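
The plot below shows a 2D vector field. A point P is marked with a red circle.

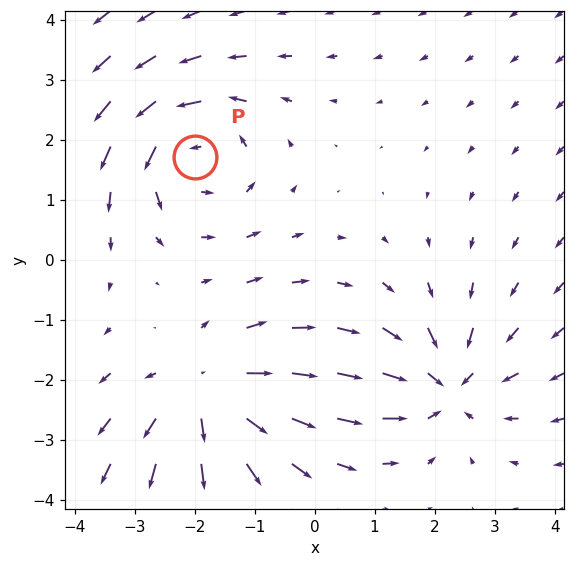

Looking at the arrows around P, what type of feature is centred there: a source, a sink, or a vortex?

vortex

At P (-2.0, 1.7) the arrows circulate counterclockwise. Divergence ≈0, curl about +3 — near-zero divergence with nonzero curl is a vortex.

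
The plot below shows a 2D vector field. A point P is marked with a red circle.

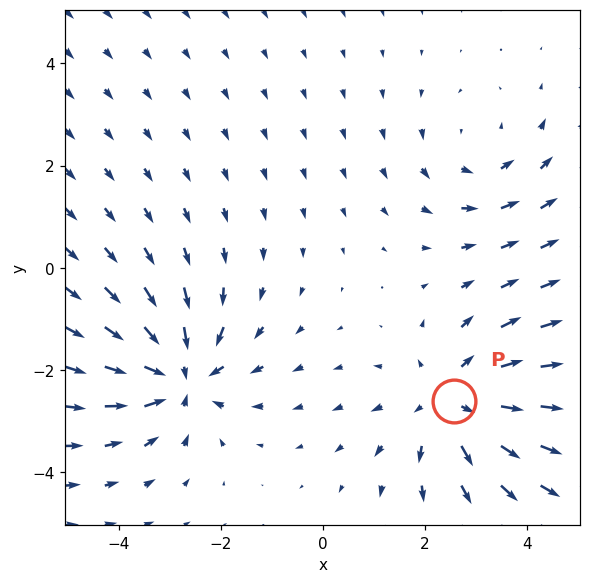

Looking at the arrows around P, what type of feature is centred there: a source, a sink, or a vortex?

source

At P (2.6, -2.6) the arrows spread outward. Divergence about +3, curl ≈0 — positive divergence with near-zero curl is a source.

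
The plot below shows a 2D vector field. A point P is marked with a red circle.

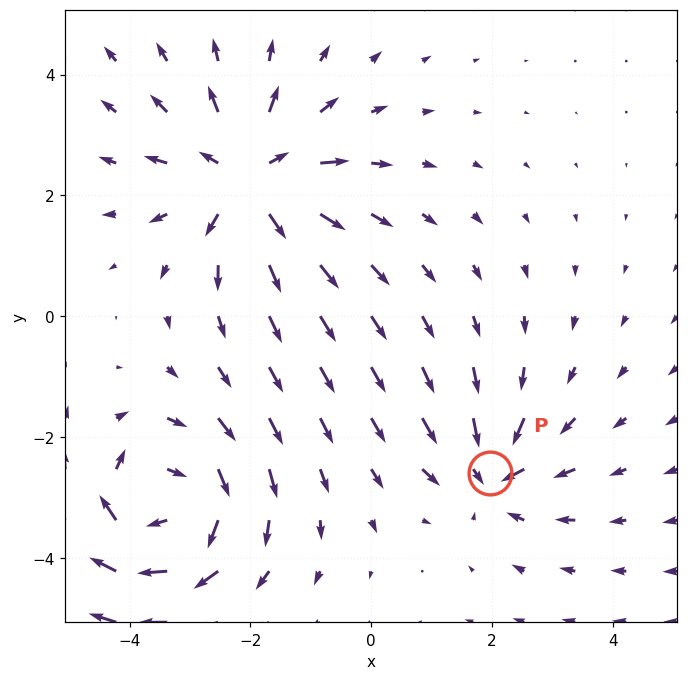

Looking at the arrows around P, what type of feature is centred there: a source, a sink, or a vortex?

At P (2.0, -2.6) the arrows converge inward. Divergence about -4, curl ≈0 — negative divergence with near-zero curl is a sink.

sink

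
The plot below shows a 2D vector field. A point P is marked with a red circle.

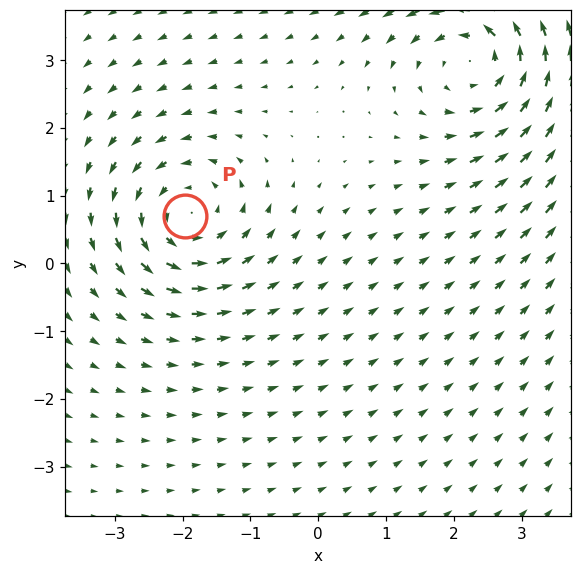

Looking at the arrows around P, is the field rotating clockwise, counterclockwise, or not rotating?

counterclockwise

Near P at (-2.0, 0.7) the arrows circulate counterclockwise. The curl (z-component) there is about +3; positive curl means counterclockwise rotation.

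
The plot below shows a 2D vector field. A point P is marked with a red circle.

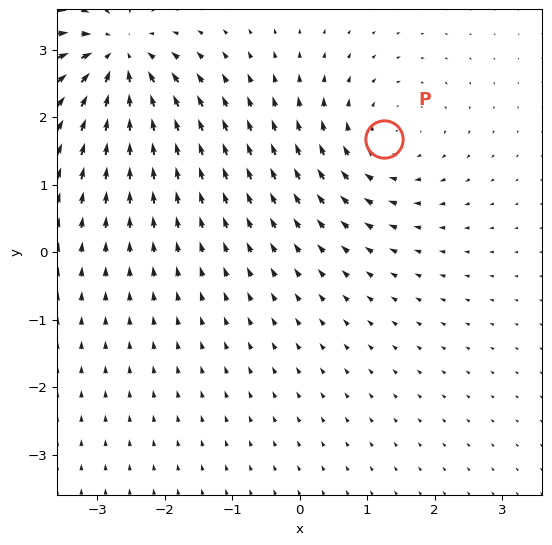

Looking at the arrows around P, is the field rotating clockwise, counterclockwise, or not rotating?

Near P at (1.3, 1.7) the arrows circulate clockwise. The curl (z-component) there is about -3; negative curl means clockwise rotation.

clockwise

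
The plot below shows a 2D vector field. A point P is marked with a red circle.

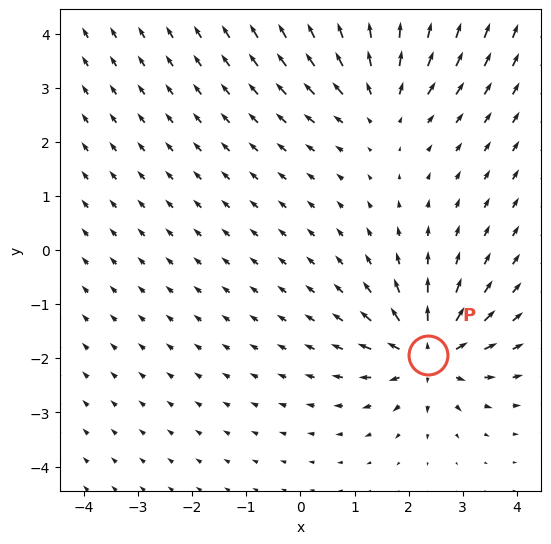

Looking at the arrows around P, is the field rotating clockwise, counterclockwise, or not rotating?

Near P at (2.4, -1.9) the arrows show no circulation. The curl there is ≈0.

not rotating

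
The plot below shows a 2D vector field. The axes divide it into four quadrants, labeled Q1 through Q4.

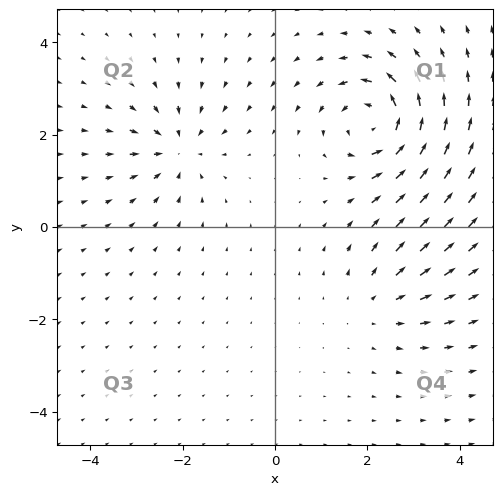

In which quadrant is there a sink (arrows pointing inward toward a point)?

Q2

The sink sits at approximately (-2.1, 1.7), which lies in quadrant Q2. The divergence there is about -4, negative as expected for a sink.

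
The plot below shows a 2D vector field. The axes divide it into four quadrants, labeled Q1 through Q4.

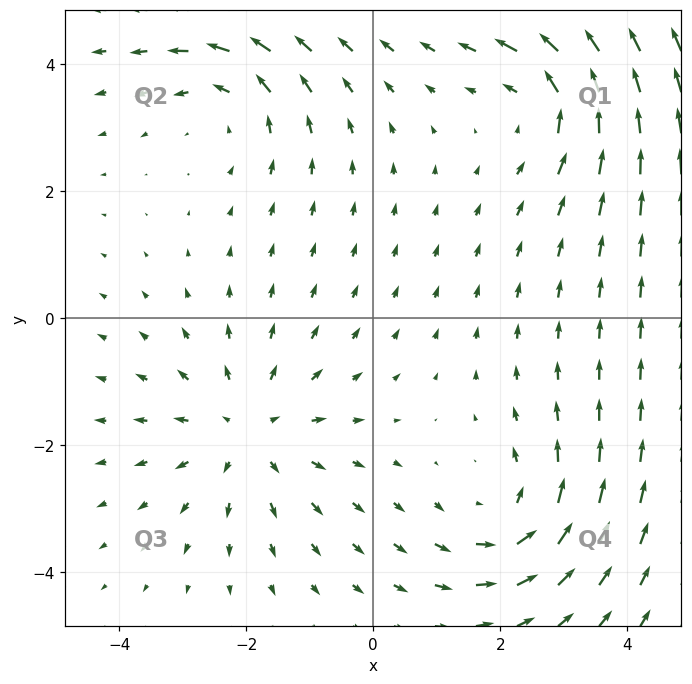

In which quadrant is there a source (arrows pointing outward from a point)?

The source sits at approximately (-2.0, -1.8), which lies in quadrant Q3. The divergence there is about +3, positive as expected for a source.

Q3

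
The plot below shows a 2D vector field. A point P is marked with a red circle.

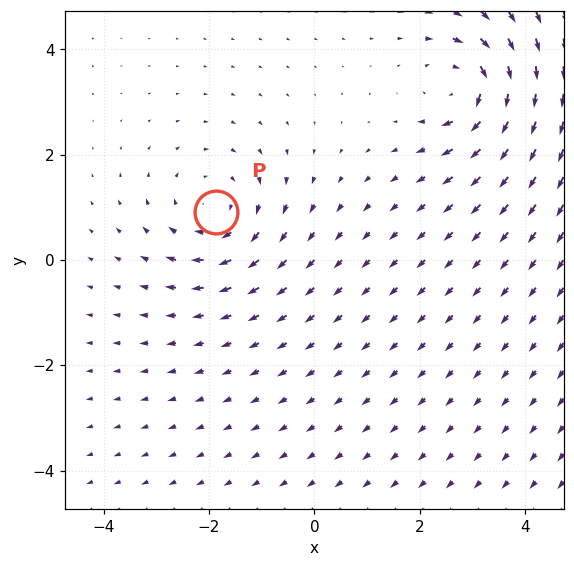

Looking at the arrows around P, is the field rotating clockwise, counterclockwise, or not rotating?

Near P at (-1.9, 0.9) the arrows circulate clockwise. The curl (z-component) there is about -3; negative curl means clockwise rotation.

clockwise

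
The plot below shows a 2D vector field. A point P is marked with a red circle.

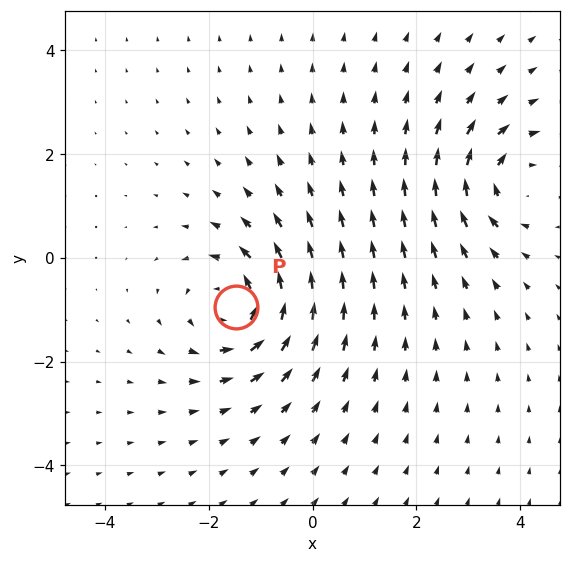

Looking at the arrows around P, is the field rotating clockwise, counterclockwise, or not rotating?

Near P at (-1.5, -0.9) the arrows circulate counterclockwise. The curl (z-component) there is about +4; positive curl means counterclockwise rotation.

counterclockwise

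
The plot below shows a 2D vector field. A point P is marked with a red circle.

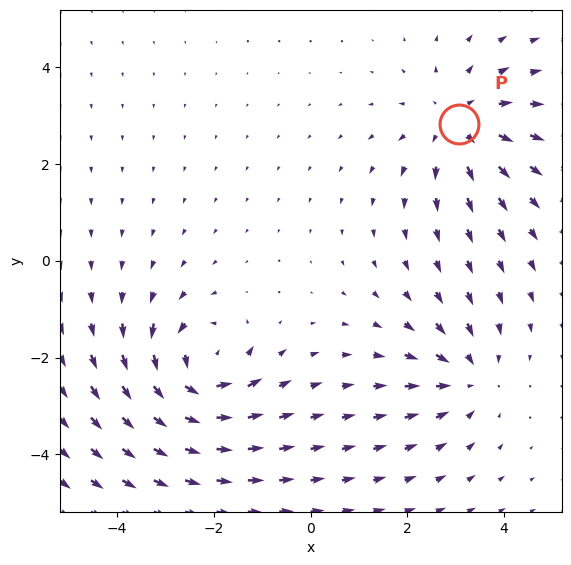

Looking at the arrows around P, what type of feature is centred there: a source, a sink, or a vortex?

At P (3.1, 2.8) the arrows spread outward. Divergence about +3, curl ≈0 — positive divergence with near-zero curl is a source.

source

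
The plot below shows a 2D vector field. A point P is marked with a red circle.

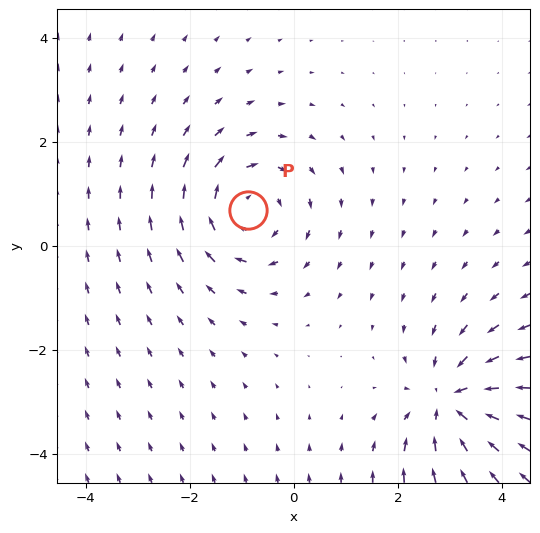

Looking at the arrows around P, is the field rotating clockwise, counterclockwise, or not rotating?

Near P at (-0.9, 0.7) the arrows circulate clockwise. The curl (z-component) there is about -3; negative curl means clockwise rotation.

clockwise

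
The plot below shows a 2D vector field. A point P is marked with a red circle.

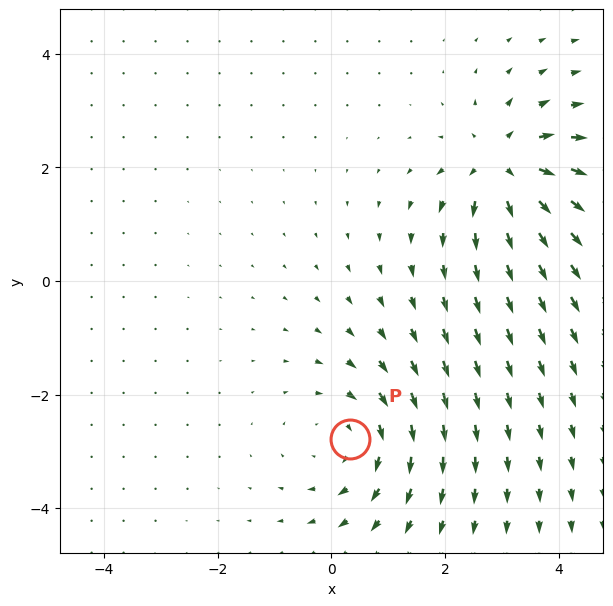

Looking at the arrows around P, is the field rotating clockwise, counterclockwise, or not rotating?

Near P at (0.3, -2.8) the arrows circulate clockwise. The curl (z-component) there is about -4; negative curl means clockwise rotation.

clockwise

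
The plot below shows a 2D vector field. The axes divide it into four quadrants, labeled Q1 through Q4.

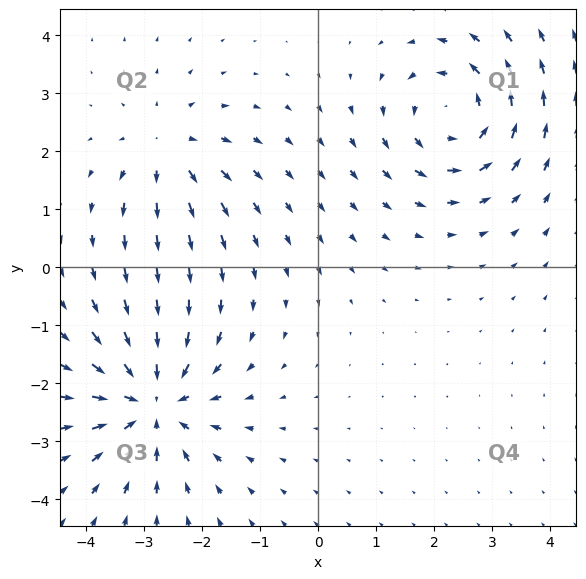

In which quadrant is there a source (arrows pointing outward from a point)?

The source sits at approximately (-2.6, 2.0), which lies in quadrant Q2. The divergence there is about +3, positive as expected for a source.

Q2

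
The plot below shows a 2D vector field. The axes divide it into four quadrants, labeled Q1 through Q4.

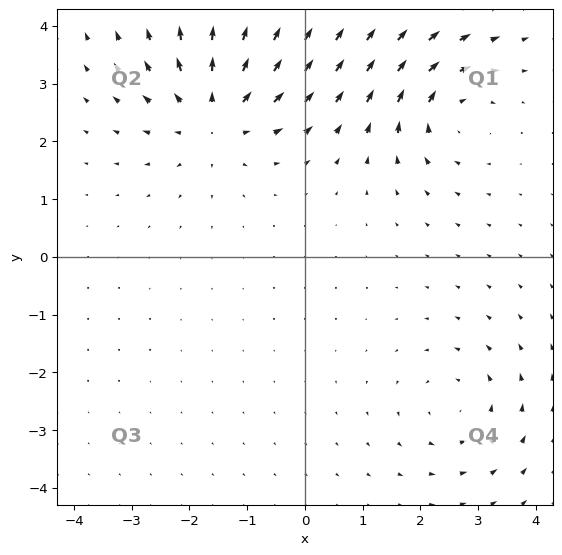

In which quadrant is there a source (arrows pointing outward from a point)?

Q2

The source sits at approximately (-1.6, 2.5), which lies in quadrant Q2. The divergence there is about +5, positive as expected for a source.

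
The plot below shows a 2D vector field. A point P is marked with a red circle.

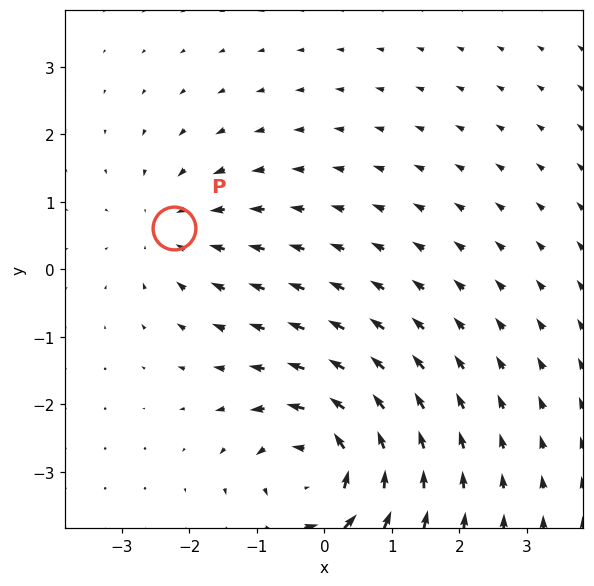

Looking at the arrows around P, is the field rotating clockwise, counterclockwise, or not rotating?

not rotating

Near P at (-2.2, 0.6) the arrows show no circulation. The curl there is ≈0.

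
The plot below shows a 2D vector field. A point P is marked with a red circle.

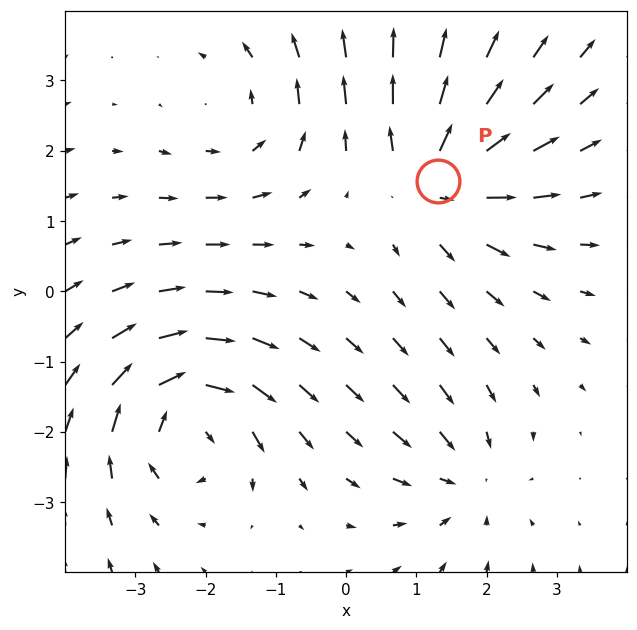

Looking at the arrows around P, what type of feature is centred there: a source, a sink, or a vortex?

source

At P (1.3, 1.6) the arrows spread outward. Divergence about +5, curl ≈0 — positive divergence with near-zero curl is a source.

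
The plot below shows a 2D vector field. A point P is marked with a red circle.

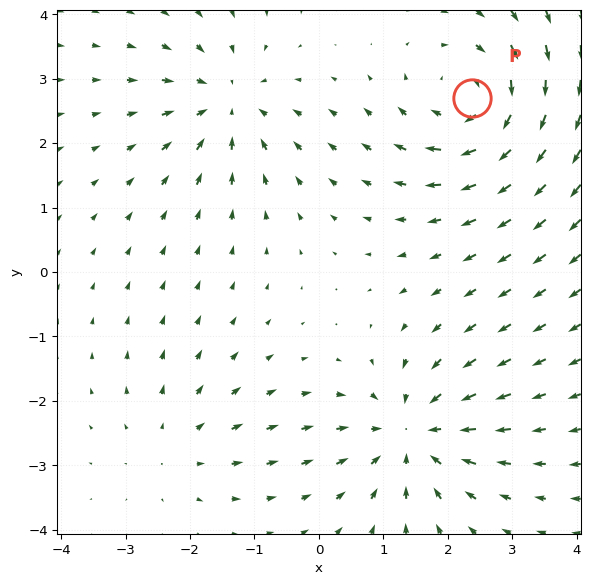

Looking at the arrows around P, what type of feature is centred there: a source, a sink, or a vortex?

vortex

At P (2.4, 2.7) the arrows circulate clockwise. Divergence ≈0, curl about -5 — near-zero divergence with nonzero curl is a vortex.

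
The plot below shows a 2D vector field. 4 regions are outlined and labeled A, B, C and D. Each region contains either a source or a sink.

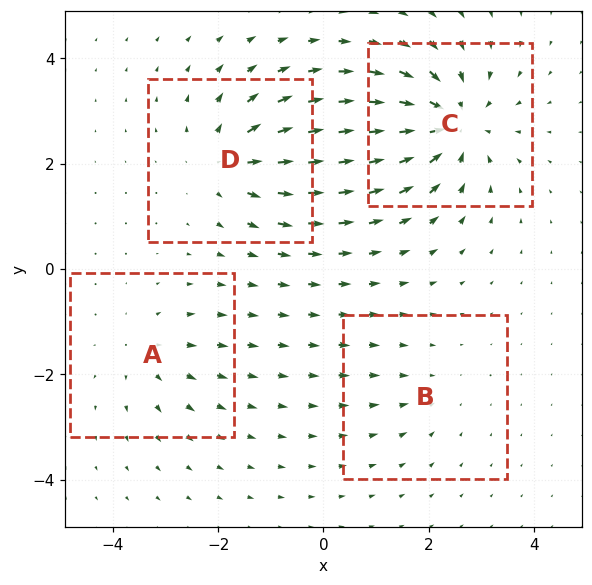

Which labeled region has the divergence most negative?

Divergence at each region's feature centre — A: about +3, B: about -2, C: about -7, D: about +5. Region C is most negative.

C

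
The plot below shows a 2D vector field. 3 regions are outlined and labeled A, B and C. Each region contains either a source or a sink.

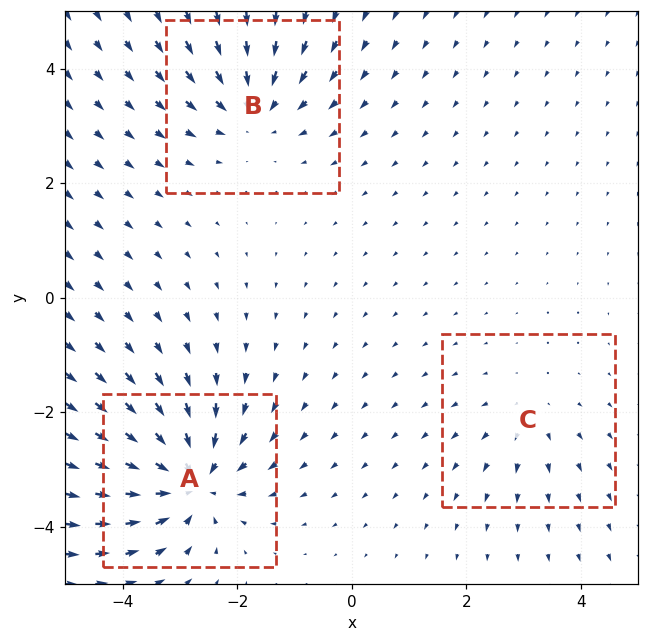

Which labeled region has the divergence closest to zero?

Divergence at each region's feature centre — A: about -6, B: about -4, C: about +2. Region C is closest to zero.

C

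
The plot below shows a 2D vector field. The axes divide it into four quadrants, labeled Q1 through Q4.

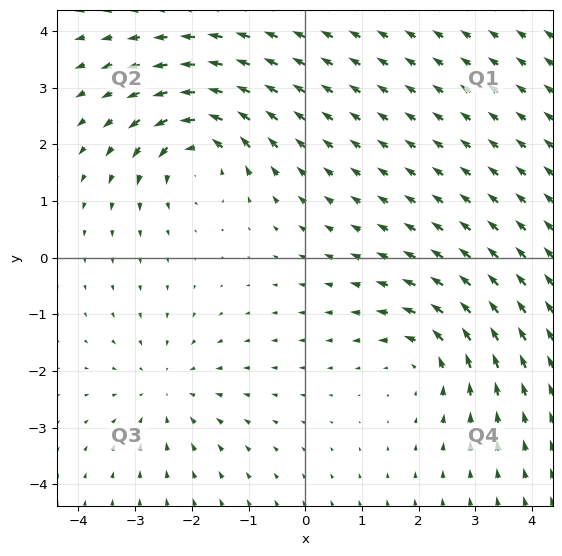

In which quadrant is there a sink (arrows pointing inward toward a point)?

Q3

The sink sits at approximately (-2.4, -2.3), which lies in quadrant Q3. The divergence there is about -2, negative as expected for a sink.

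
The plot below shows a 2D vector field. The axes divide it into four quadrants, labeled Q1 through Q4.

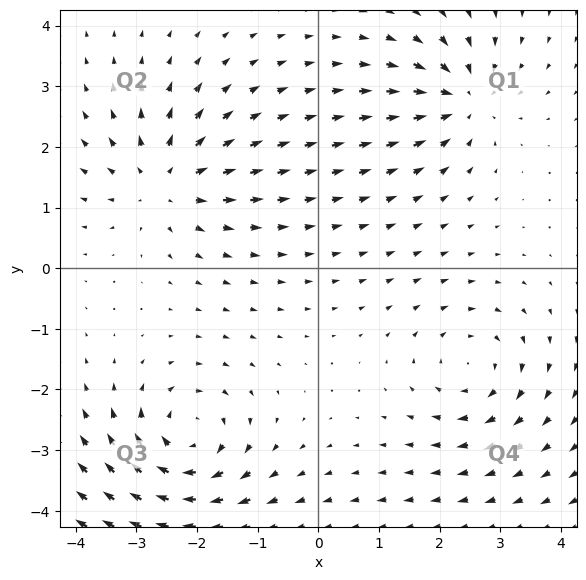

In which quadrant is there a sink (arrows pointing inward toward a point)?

The sink sits at approximately (2.4, 2.8), which lies in quadrant Q1. The divergence there is about -5, negative as expected for a sink.

Q1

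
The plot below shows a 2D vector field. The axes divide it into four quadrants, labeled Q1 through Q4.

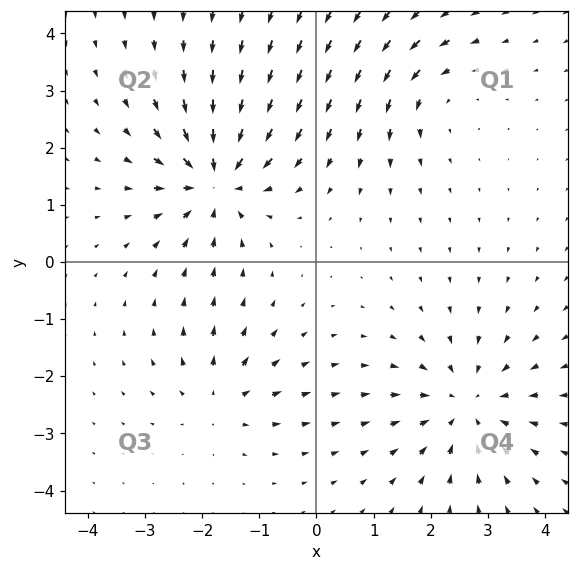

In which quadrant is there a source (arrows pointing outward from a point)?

Q3

The source sits at approximately (-1.7, -2.4), which lies in quadrant Q3. The divergence there is about +3, positive as expected for a source.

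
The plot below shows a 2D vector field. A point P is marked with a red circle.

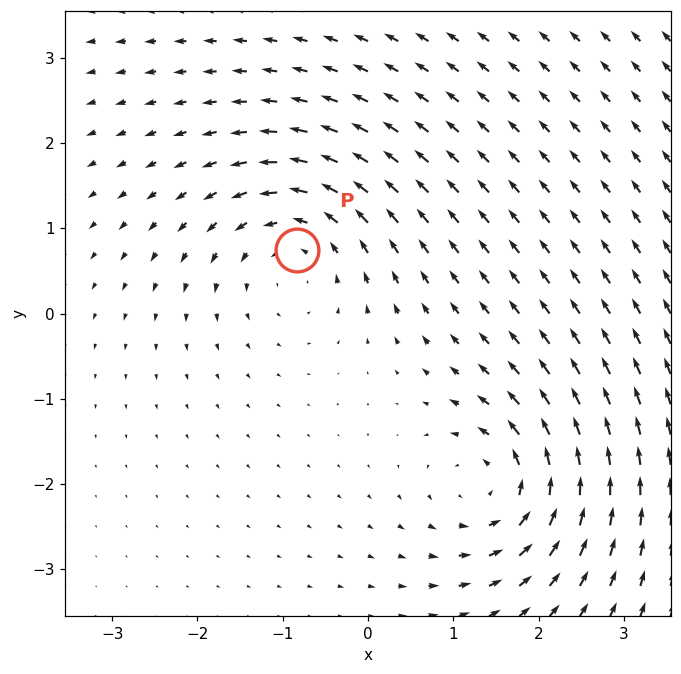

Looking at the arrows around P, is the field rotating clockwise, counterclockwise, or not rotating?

counterclockwise

Near P at (-0.8, 0.8) the arrows circulate counterclockwise. The curl (z-component) there is about +5; positive curl means counterclockwise rotation.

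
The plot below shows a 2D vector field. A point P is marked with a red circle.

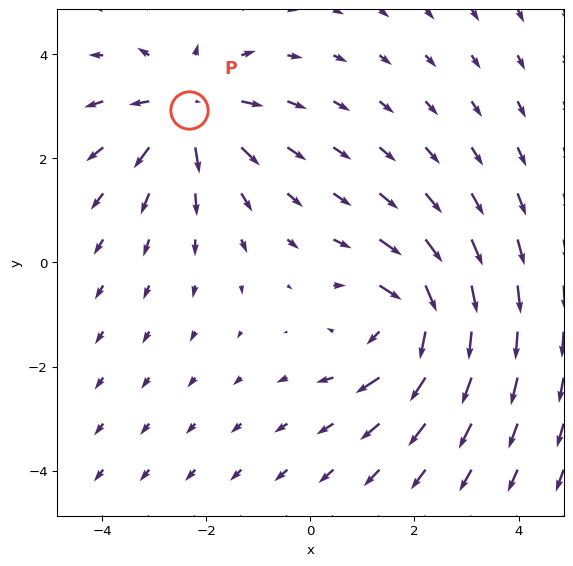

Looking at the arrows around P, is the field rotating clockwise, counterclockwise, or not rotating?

Near P at (-2.3, 2.9) the arrows show no circulation. The curl there is ≈0.

not rotating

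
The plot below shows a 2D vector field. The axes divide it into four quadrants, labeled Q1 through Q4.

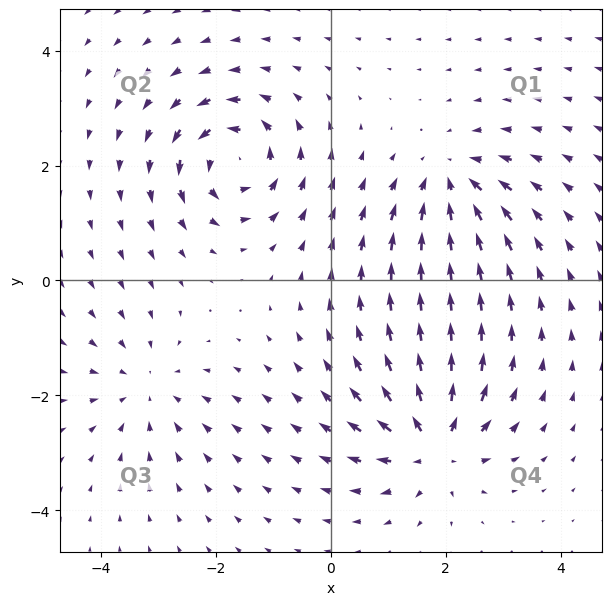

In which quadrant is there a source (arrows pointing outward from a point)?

The source sits at approximately (1.8, -2.9), which lies in quadrant Q4. The divergence there is about +6, positive as expected for a source.

Q4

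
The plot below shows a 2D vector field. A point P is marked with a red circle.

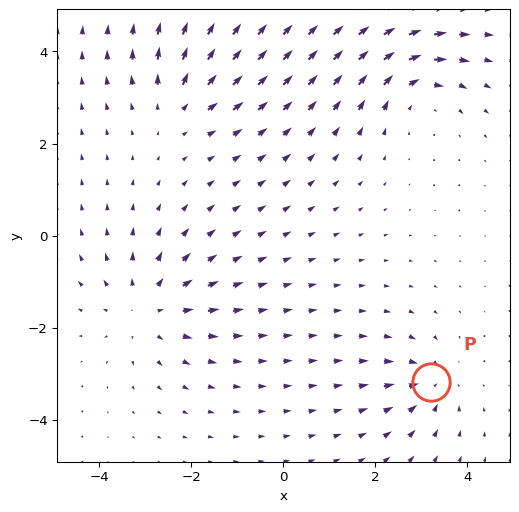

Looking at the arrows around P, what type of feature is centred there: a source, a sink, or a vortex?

At P (3.2, -3.2) the arrows converge inward. Divergence about -4, curl ≈0 — negative divergence with near-zero curl is a sink.

sink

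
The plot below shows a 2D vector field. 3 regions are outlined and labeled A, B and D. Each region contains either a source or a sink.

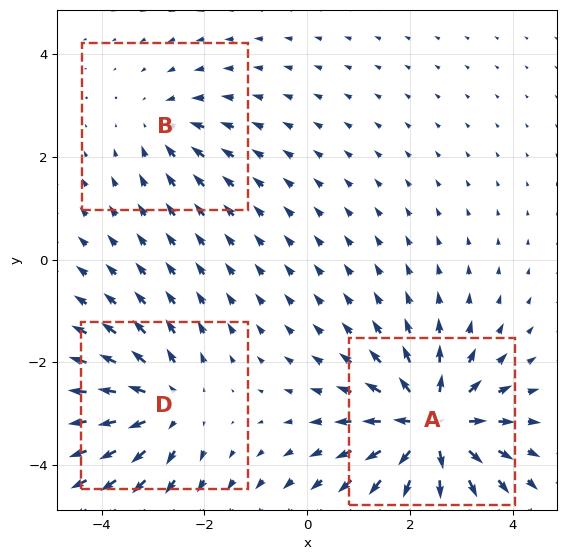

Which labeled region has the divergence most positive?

A

Divergence at each region's feature centre — A: about +6, B: about -2, D: about +4. Region A is most positive.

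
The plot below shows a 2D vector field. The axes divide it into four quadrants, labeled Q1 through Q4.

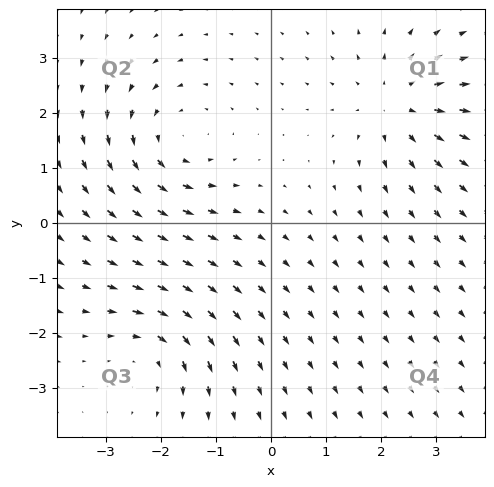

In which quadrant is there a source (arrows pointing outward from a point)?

Q1

The source sits at approximately (2.3, 2.2), which lies in quadrant Q1. The divergence there is about +5, positive as expected for a source.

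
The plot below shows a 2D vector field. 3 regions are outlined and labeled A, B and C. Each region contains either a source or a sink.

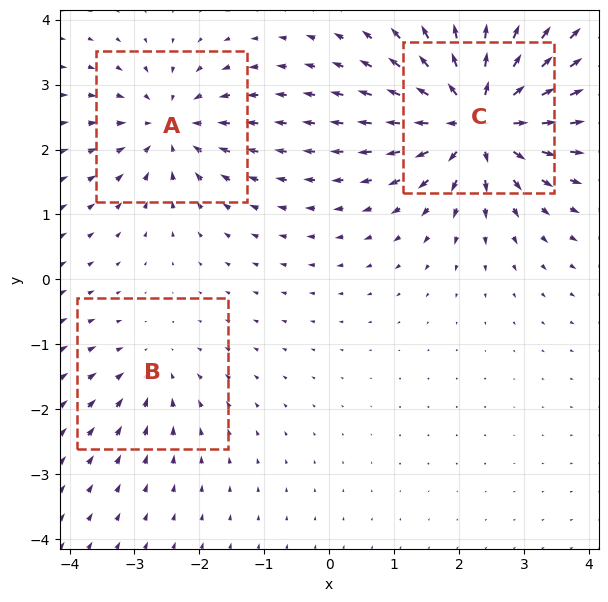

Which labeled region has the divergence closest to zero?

Divergence at each region's feature centre — A: about -4, B: about -2, C: about +6. Region B is closest to zero.

B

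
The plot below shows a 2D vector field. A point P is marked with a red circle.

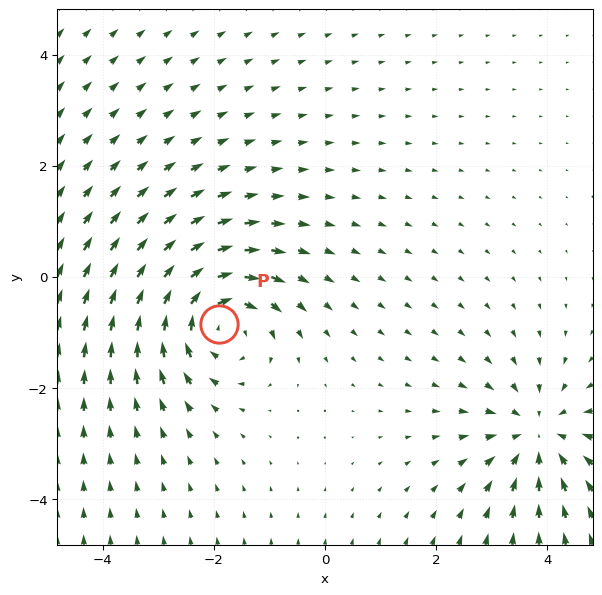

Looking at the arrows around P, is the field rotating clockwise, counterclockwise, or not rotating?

Near P at (-1.9, -0.8) the arrows circulate clockwise. The curl (z-component) there is about -3; negative curl means clockwise rotation.

clockwise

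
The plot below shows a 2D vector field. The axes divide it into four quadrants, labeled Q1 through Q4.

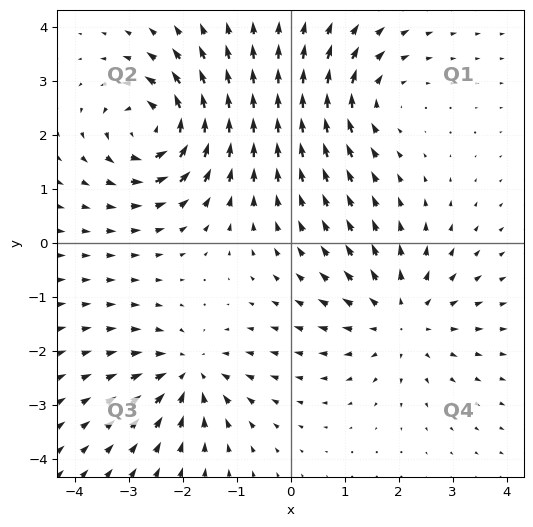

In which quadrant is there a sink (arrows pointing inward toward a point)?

The sink sits at approximately (-1.9, -2.4), which lies in quadrant Q3. The divergence there is about -5, negative as expected for a sink.

Q3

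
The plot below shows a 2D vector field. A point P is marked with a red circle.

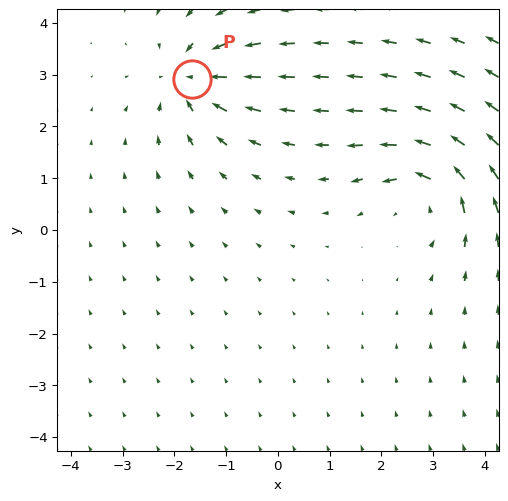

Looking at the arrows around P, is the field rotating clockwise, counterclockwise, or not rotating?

Near P at (-1.7, 2.9) the arrows show no circulation. The curl there is ≈0.

not rotating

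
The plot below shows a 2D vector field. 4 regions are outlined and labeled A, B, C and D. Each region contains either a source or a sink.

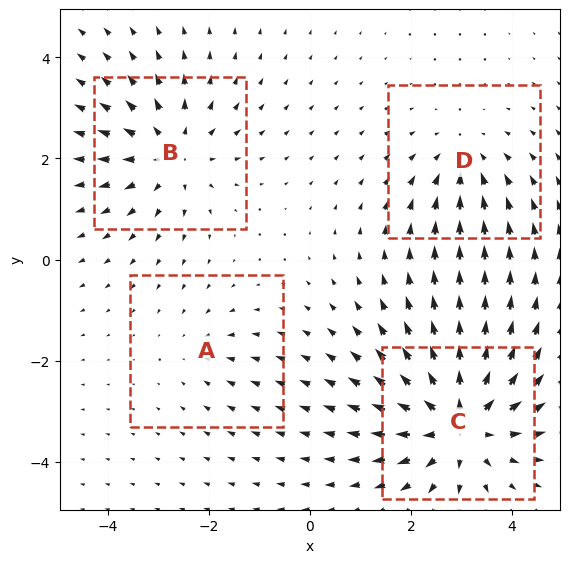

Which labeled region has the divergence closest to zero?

Divergence at each region's feature centre — A: about -2, B: about +5, C: about +7, D: about -3. Region A is closest to zero.

A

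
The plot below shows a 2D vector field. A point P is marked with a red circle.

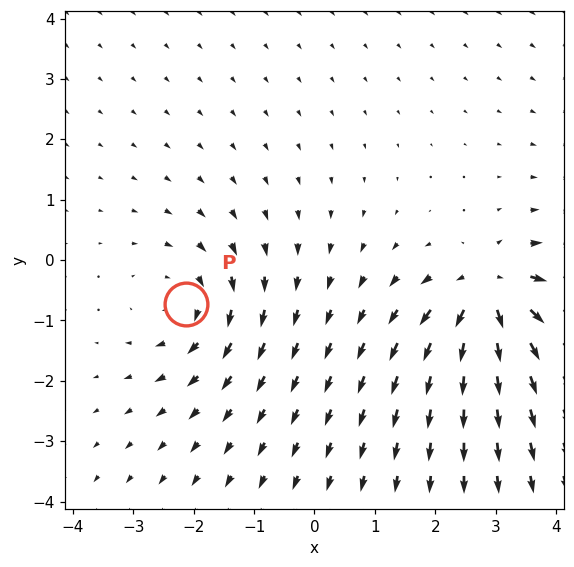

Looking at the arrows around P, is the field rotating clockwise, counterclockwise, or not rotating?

clockwise

Near P at (-2.1, -0.7) the arrows circulate clockwise. The curl (z-component) there is about -3; negative curl means clockwise rotation.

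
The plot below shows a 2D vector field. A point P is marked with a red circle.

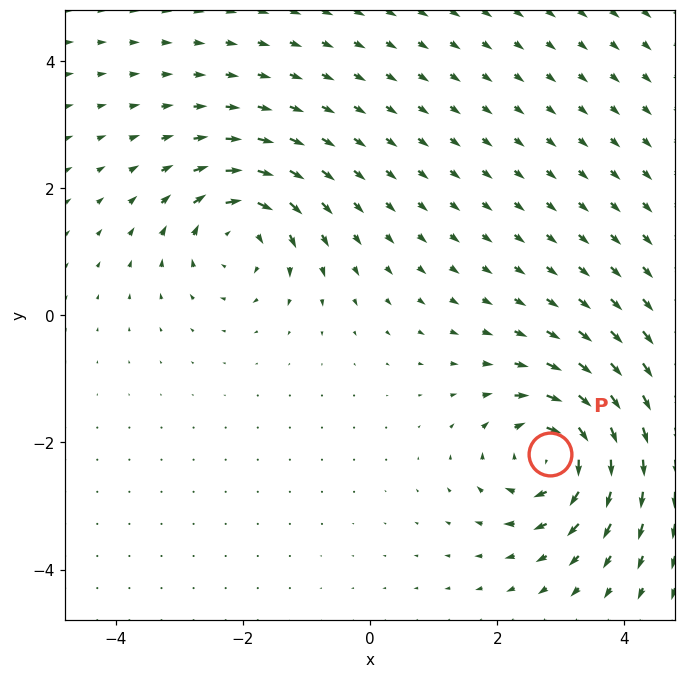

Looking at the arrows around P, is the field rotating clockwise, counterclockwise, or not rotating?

clockwise

Near P at (2.8, -2.2) the arrows circulate clockwise. The curl (z-component) there is about -5; negative curl means clockwise rotation.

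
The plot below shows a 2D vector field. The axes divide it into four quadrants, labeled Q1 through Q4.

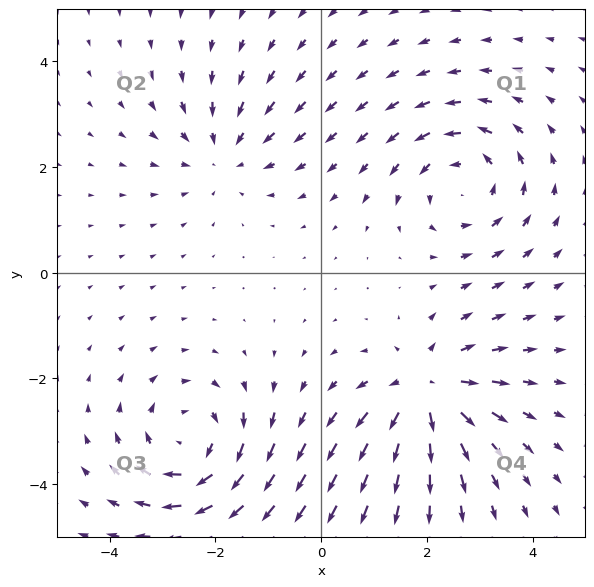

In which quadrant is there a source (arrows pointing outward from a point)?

The source sits at approximately (2.0, -2.2), which lies in quadrant Q4. The divergence there is about +5, positive as expected for a source.

Q4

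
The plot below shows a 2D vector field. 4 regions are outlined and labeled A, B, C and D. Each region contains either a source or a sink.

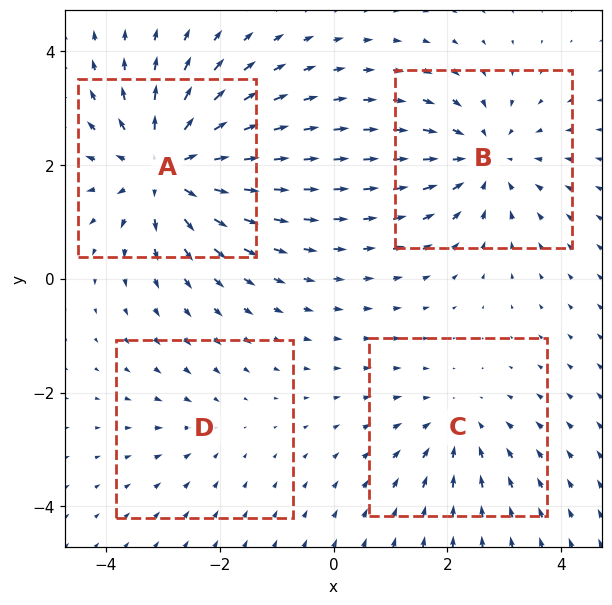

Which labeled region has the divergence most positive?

A

Divergence at each region's feature centre — A: about +6, B: about -5, C: about -3, D: about -2. Region A is most positive.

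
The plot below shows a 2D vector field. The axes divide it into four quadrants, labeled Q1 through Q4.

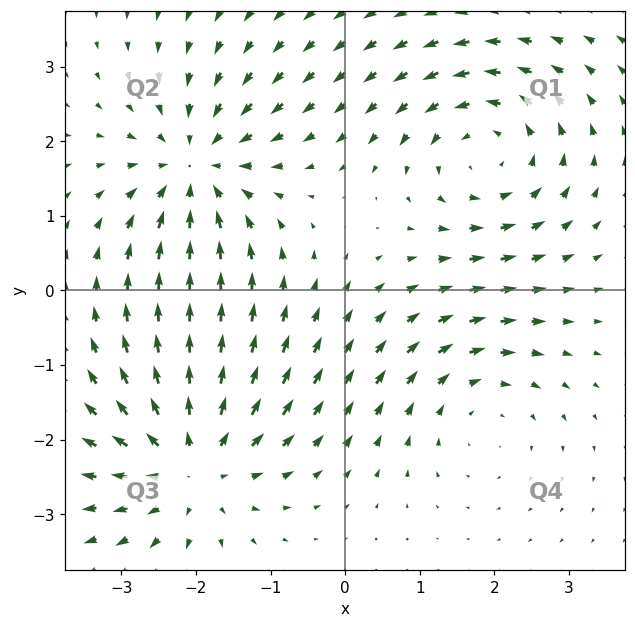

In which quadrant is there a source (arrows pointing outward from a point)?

The source sits at approximately (-2.1, -2.3), which lies in quadrant Q3. The divergence there is about +5, positive as expected for a source.

Q3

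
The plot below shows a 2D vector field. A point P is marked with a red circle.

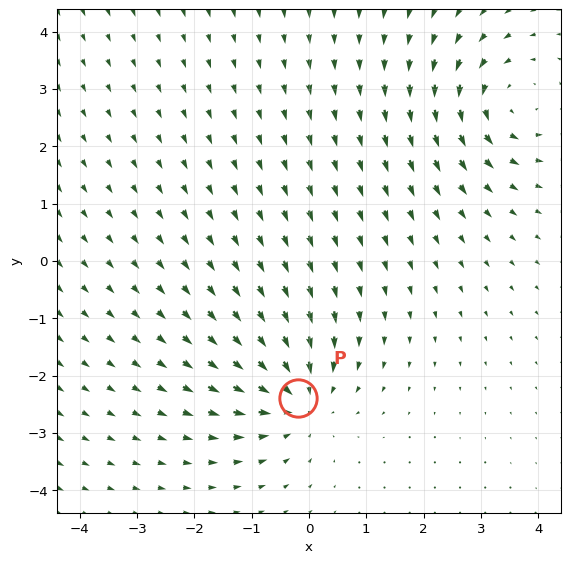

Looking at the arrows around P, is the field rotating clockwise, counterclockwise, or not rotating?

Near P at (-0.2, -2.4) the arrows show no circulation. The curl there is ≈0.

not rotating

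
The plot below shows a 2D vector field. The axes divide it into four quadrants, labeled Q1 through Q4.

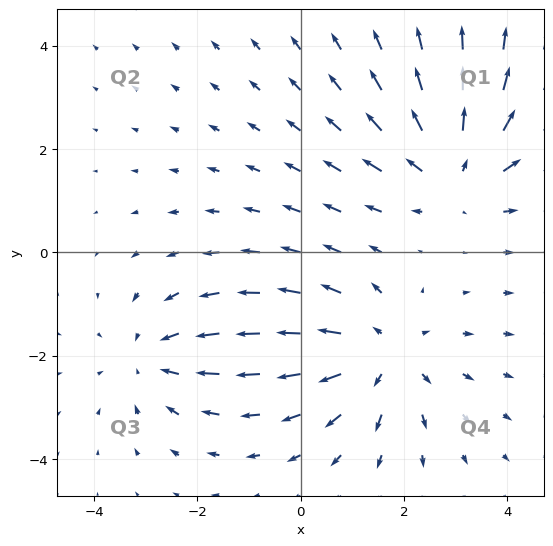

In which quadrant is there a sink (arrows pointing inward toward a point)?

The sink sits at approximately (-2.9, -2.0), which lies in quadrant Q3. The divergence there is about -2, negative as expected for a sink.

Q3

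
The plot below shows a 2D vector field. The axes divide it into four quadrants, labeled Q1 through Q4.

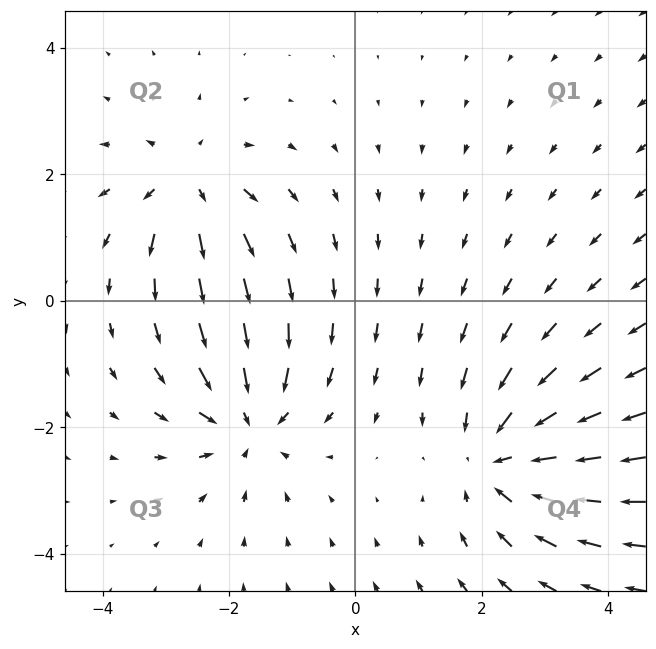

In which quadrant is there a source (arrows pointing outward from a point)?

The source sits at approximately (-2.7, 1.9), which lies in quadrant Q2. The divergence there is about +3, positive as expected for a source.

Q2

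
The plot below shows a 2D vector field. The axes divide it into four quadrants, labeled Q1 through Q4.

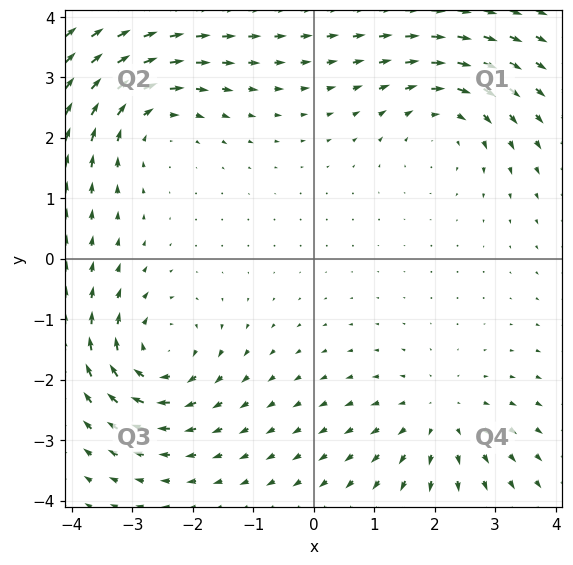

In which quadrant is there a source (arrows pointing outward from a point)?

The source sits at approximately (2.1, -2.6), which lies in quadrant Q4. The divergence there is about +3, positive as expected for a source.

Q4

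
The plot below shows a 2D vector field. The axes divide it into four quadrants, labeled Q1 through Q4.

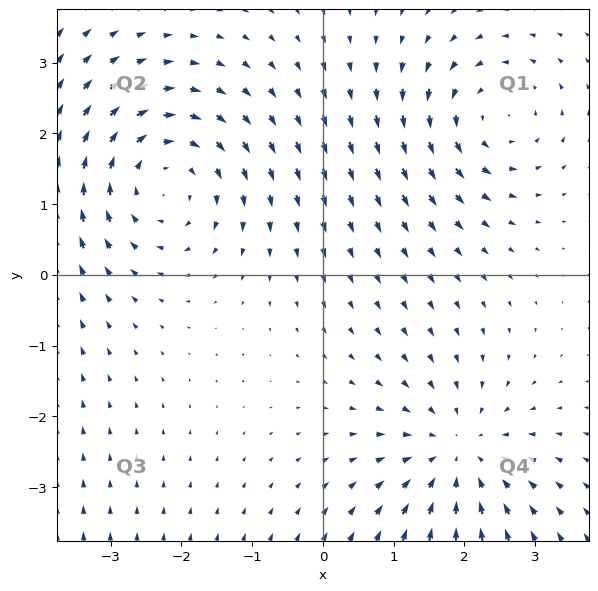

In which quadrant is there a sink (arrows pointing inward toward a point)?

The sink sits at approximately (1.9, -2.5), which lies in quadrant Q4. The divergence there is about -3, negative as expected for a sink.

Q4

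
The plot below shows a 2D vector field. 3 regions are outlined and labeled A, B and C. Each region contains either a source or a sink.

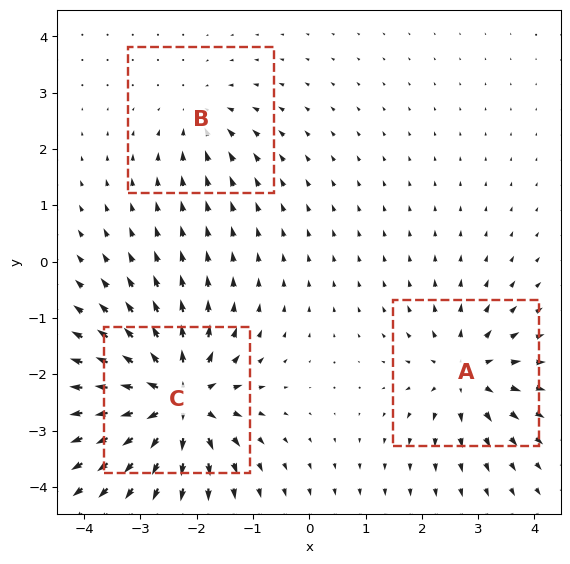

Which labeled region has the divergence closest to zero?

B

Divergence at each region's feature centre — A: about +4, B: about -2, C: about +6. Region B is closest to zero.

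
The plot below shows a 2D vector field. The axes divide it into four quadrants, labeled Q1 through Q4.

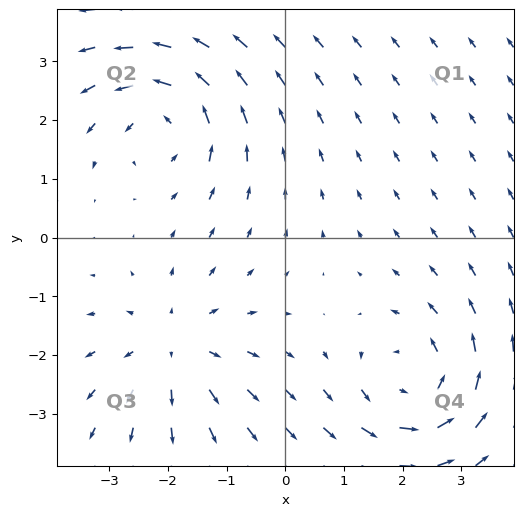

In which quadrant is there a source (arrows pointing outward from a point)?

Q3

The source sits at approximately (-1.9, -1.9), which lies in quadrant Q3. The divergence there is about +2, positive as expected for a source.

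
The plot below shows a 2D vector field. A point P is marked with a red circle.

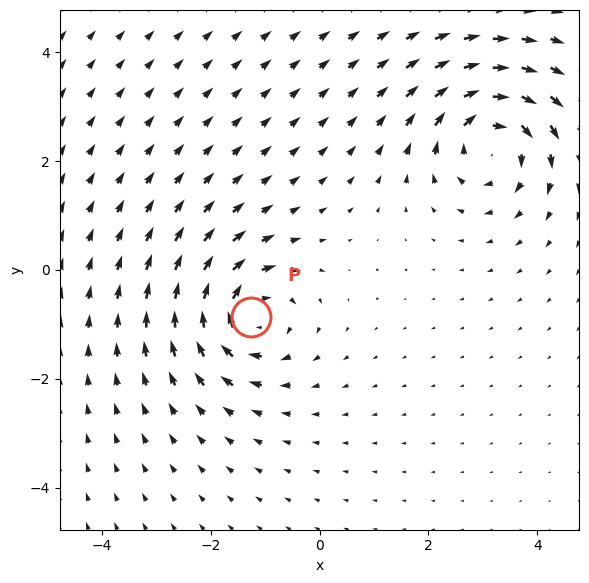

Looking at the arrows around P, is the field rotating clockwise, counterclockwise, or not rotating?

Near P at (-1.3, -0.9) the arrows circulate clockwise. The curl (z-component) there is about -6; negative curl means clockwise rotation.

clockwise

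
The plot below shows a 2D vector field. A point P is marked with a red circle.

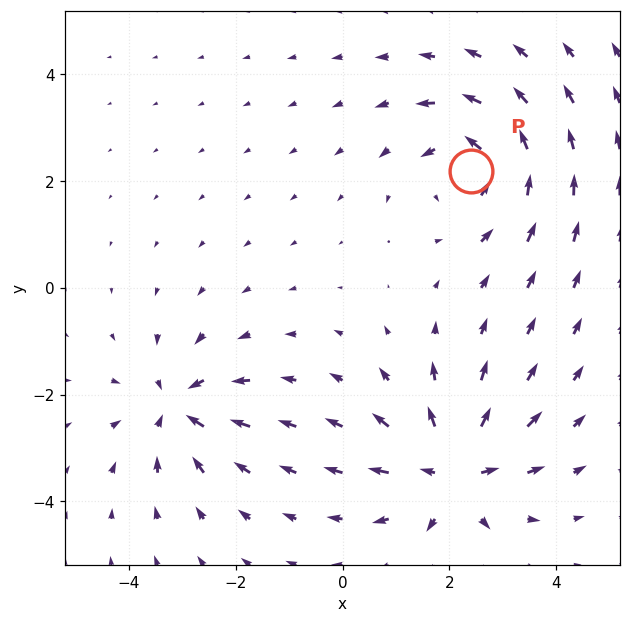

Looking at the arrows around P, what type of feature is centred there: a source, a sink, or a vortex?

At P (2.4, 2.2) the arrows circulate counterclockwise. Divergence ≈0, curl about +5 — near-zero divergence with nonzero curl is a vortex.

vortex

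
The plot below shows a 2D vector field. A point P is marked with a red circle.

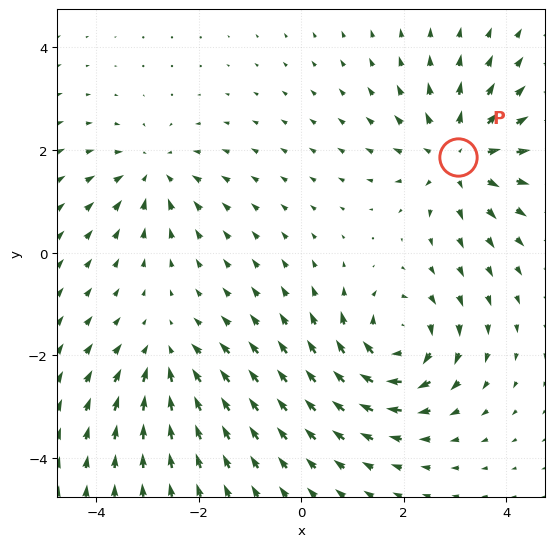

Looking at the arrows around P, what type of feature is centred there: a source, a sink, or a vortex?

At P (3.1, 1.9) the arrows spread outward. Divergence about +5, curl ≈0 — positive divergence with near-zero curl is a source.

source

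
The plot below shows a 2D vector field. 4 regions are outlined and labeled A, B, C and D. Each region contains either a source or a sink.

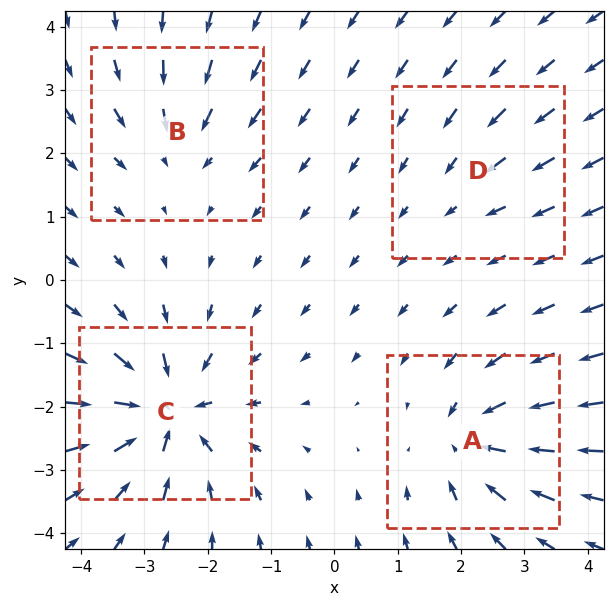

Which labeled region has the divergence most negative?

Divergence at each region's feature centre — A: about -6, B: about -4, C: about -8, D: about -2. Region C is most negative.

C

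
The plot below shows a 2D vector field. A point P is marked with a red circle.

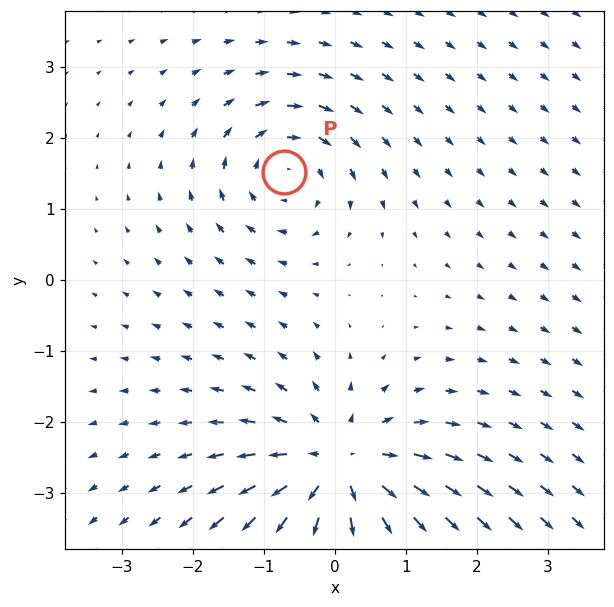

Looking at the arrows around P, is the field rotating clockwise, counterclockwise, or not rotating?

clockwise

Near P at (-0.7, 1.5) the arrows circulate clockwise. The curl (z-component) there is about -3; negative curl means clockwise rotation.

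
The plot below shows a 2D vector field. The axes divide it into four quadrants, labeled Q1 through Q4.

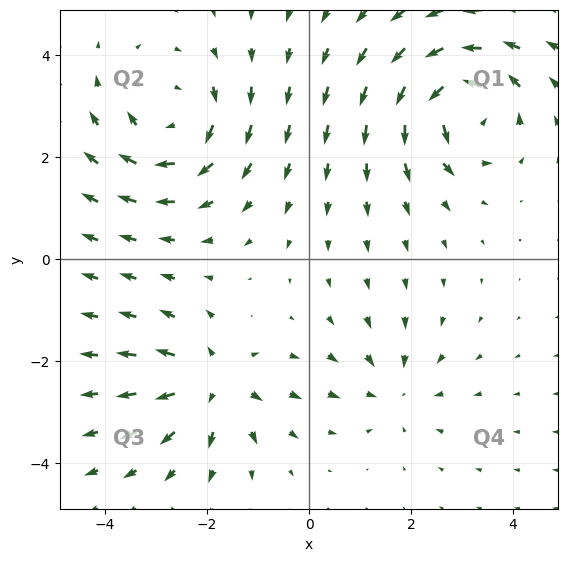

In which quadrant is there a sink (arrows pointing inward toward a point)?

Q4

The sink sits at approximately (1.7, -2.6), which lies in quadrant Q4. The divergence there is about -3, negative as expected for a sink.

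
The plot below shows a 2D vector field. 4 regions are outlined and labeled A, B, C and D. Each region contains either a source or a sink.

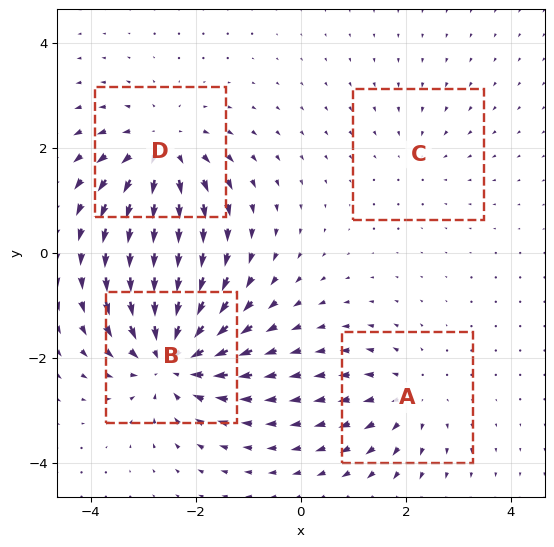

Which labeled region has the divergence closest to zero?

Divergence at each region's feature centre — A: about +3, B: about -7, C: about -2, D: about +5. Region C is closest to zero.

C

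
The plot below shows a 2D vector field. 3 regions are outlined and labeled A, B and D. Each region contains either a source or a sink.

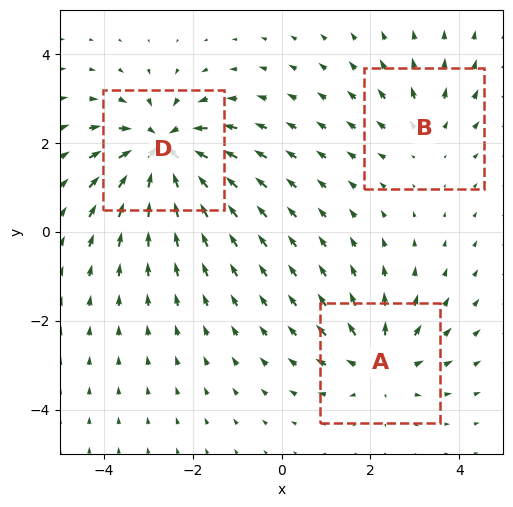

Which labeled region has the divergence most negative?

D

Divergence at each region's feature centre — A: about +4, B: about +2, D: about -6. Region D is most negative.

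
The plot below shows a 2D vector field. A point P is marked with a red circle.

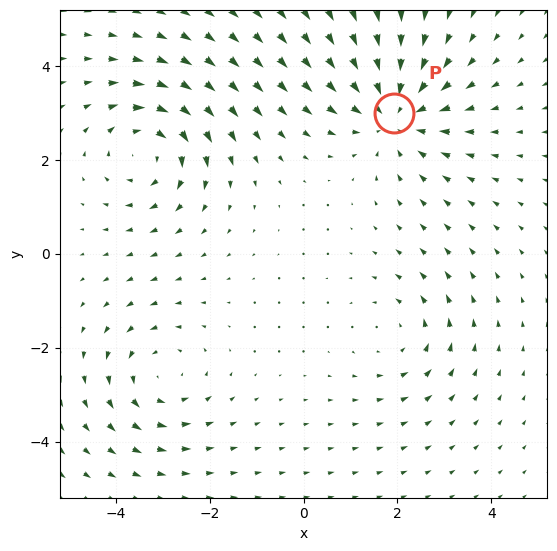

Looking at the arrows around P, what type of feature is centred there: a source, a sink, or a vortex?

sink

At P (1.9, 3.0) the arrows converge inward. Divergence about -4, curl ≈0 — negative divergence with near-zero curl is a sink.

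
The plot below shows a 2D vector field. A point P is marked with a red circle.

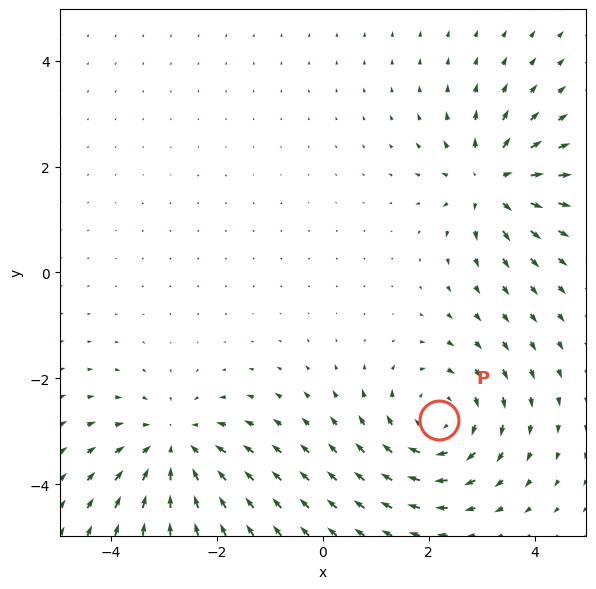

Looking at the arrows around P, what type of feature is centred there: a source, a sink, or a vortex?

At P (2.2, -2.8) the arrows circulate clockwise. Divergence ≈0, curl about -4 — near-zero divergence with nonzero curl is a vortex.

vortex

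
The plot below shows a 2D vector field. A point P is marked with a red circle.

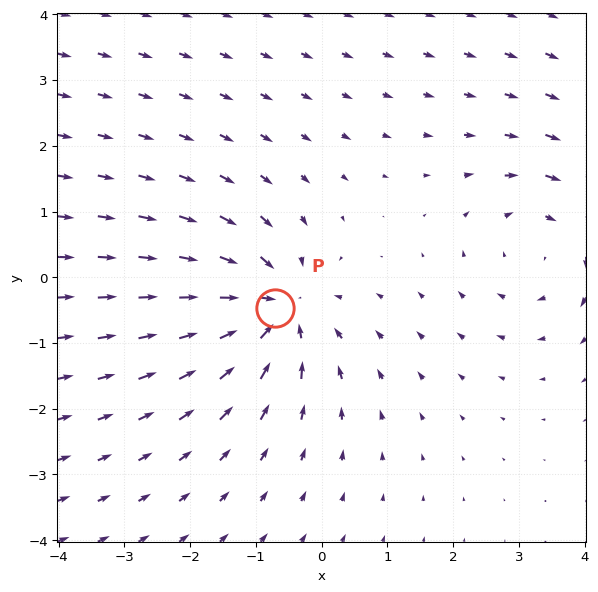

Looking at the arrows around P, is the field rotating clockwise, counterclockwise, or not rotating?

not rotating

Near P at (-0.7, -0.5) the arrows show no circulation. The curl there is ≈0.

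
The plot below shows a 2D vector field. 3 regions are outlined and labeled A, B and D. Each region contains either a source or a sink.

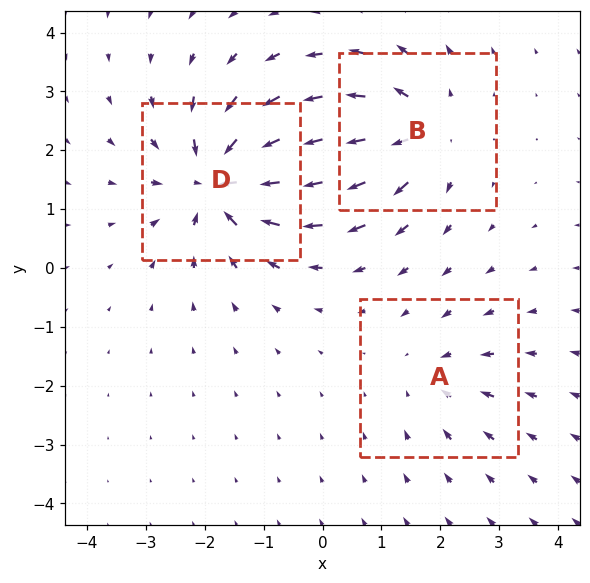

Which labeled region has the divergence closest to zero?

A

Divergence at each region's feature centre — A: about -2, B: about +4, D: about -5. Region A is closest to zero.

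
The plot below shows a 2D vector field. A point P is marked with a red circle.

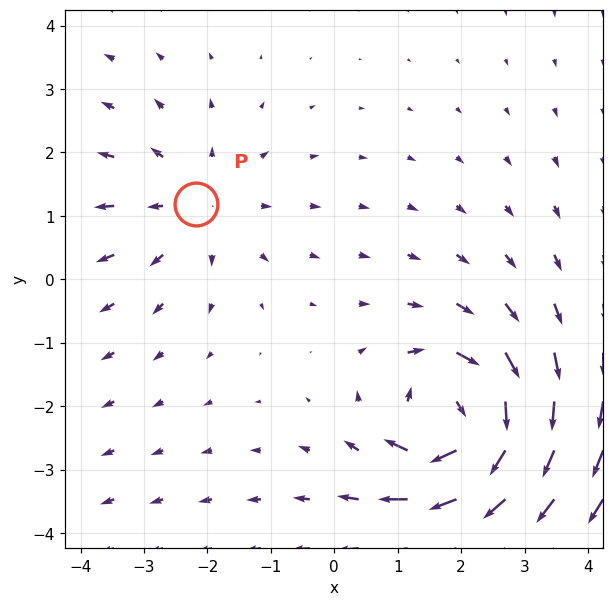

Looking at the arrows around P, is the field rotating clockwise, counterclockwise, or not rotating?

not rotating

Near P at (-2.2, 1.2) the arrows show no circulation. The curl there is ≈0.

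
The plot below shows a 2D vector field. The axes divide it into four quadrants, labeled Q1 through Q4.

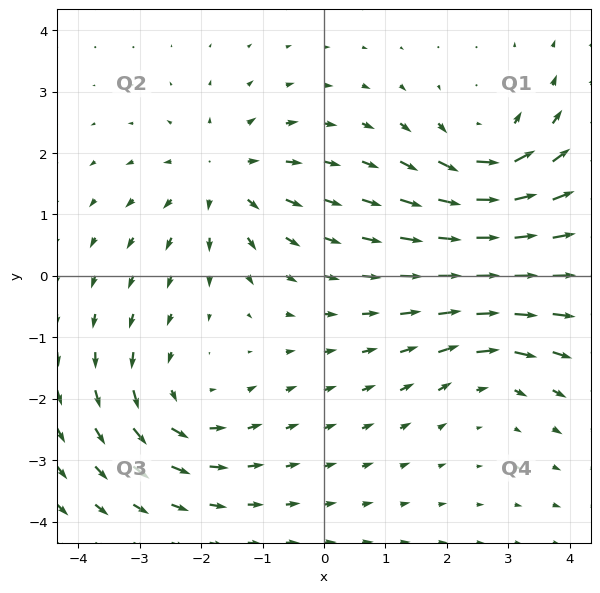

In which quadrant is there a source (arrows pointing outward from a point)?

The source sits at approximately (-1.6, 1.6), which lies in quadrant Q2. The divergence there is about +4, positive as expected for a source.

Q2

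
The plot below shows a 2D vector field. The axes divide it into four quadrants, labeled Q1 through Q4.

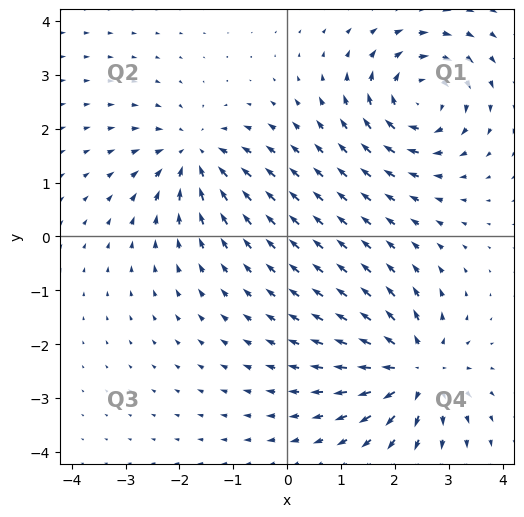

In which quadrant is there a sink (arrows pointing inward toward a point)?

Q2

The sink sits at approximately (-1.7, 1.5), which lies in quadrant Q2. The divergence there is about -5, negative as expected for a sink.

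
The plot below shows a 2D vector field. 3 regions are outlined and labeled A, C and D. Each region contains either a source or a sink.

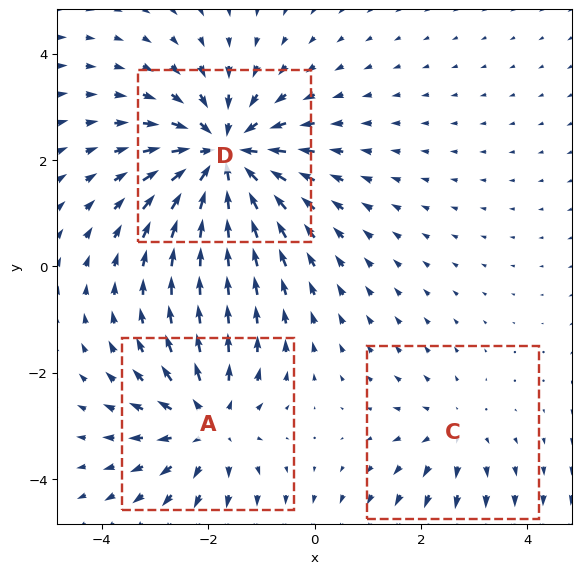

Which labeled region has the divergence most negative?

D

Divergence at each region's feature centre — A: about +3, C: about +2, D: about -5. Region D is most negative.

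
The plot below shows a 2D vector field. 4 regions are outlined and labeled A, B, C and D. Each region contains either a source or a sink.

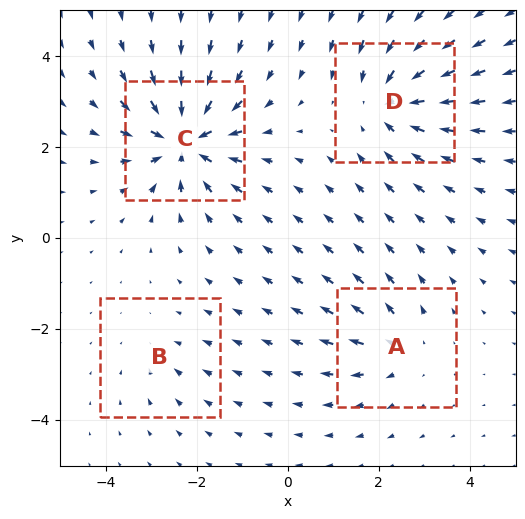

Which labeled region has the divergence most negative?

C

Divergence at each region's feature centre — A: about +4, B: about -2, C: about -8, D: about -6. Region C is most negative.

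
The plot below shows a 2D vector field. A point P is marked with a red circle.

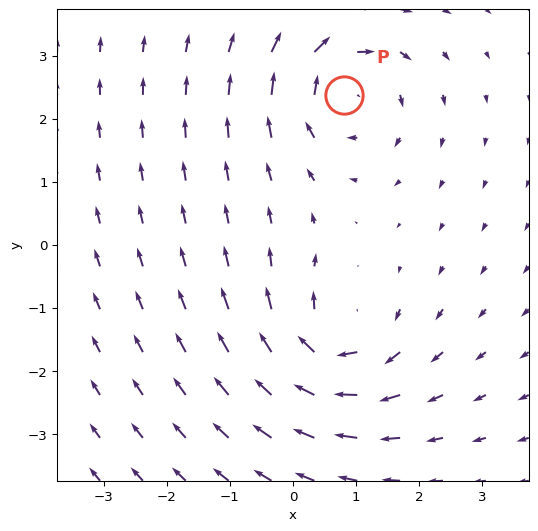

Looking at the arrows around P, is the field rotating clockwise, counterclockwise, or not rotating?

Near P at (0.8, 2.4) the arrows circulate clockwise. The curl (z-component) there is about -6; negative curl means clockwise rotation.

clockwise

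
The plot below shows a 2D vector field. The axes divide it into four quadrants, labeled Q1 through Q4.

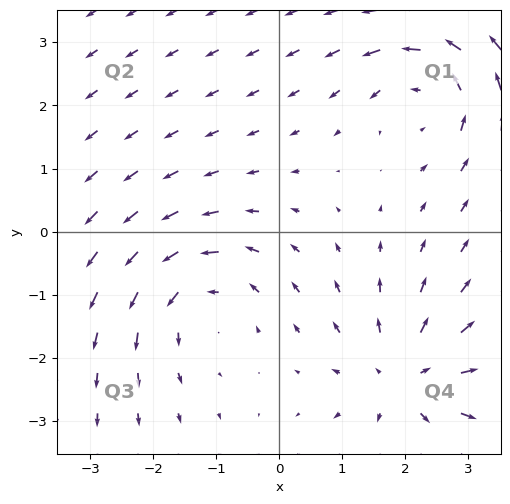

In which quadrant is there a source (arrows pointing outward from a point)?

Q4

The source sits at approximately (2.0, -2.4), which lies in quadrant Q4. The divergence there is about +3, positive as expected for a source.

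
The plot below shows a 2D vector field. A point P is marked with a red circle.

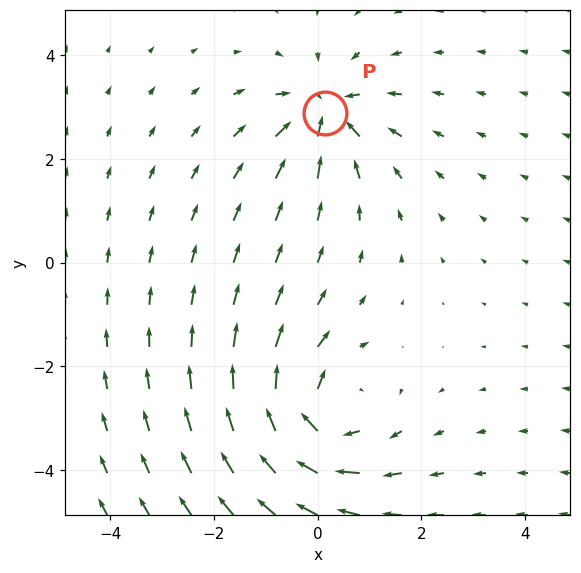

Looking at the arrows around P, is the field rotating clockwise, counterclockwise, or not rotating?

not rotating

Near P at (0.2, 2.9) the arrows show no circulation. The curl there is ≈0.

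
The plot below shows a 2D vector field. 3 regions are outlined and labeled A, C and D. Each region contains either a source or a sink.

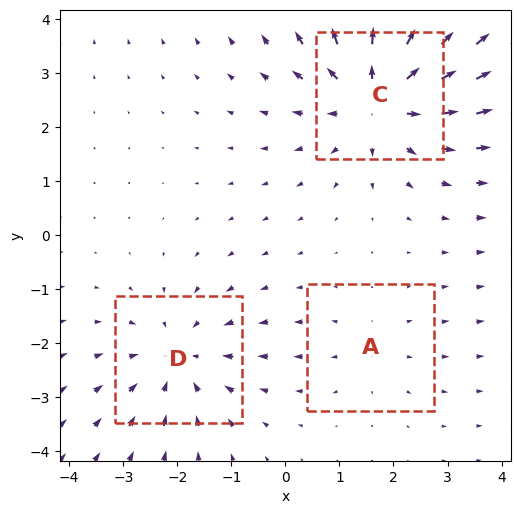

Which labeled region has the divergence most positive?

Divergence at each region's feature centre — A: about +2, C: about +4, D: about -3. Region C is most positive.

C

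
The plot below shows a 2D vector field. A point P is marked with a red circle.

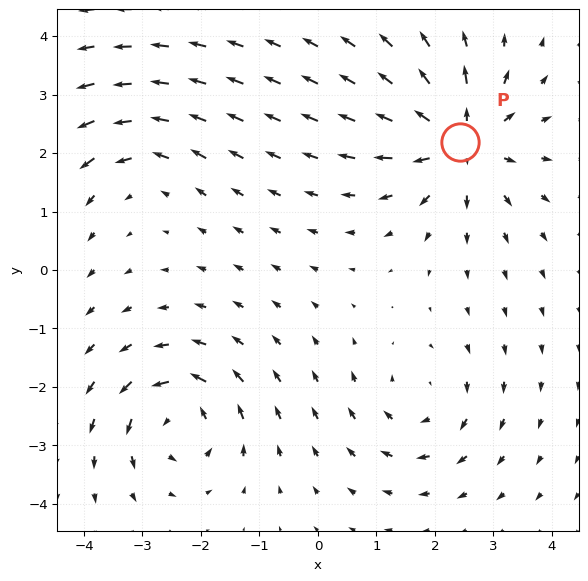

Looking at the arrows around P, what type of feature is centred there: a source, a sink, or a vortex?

source

At P (2.4, 2.2) the arrows spread outward. Divergence about +5, curl ≈0 — positive divergence with near-zero curl is a source.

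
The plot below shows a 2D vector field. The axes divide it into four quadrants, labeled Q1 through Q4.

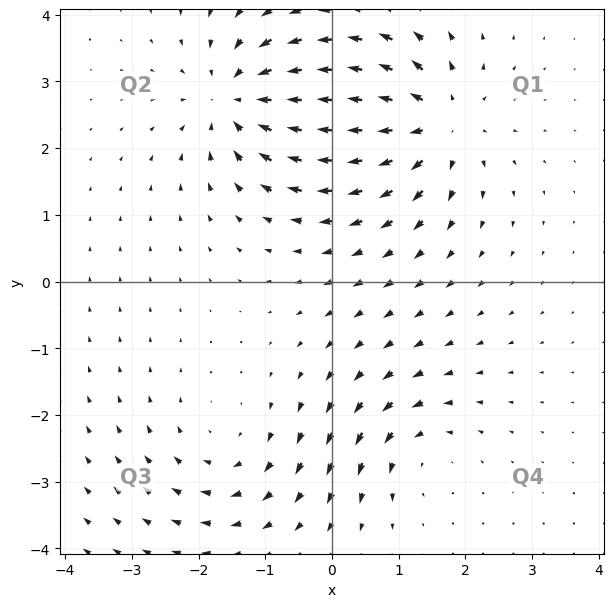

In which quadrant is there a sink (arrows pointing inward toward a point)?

Q2

The sink sits at approximately (-1.4, 2.7), which lies in quadrant Q2. The divergence there is about -6, negative as expected for a sink.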